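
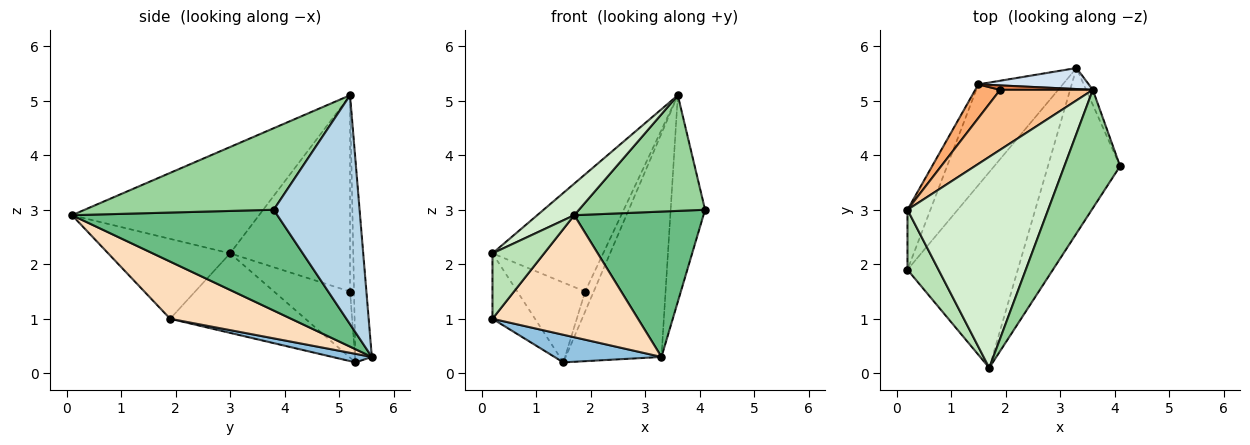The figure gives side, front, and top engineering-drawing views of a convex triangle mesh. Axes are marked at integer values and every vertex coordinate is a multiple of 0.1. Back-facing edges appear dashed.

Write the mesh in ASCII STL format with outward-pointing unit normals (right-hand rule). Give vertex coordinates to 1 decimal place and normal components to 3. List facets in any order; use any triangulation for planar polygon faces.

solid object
 facet normal -0.920 0.289 -0.265
  outer loop
   vertex 0.2 3.0 2.2
   vertex 1.5 5.3 0.2
   vertex 0.2 1.9 1.0
  endloop
 endfacet
 facet normal 0.097 -0.263 -0.960
  outer loop
   vertex 3.3 5.6 0.3
   vertex 0.2 1.9 1.0
   vertex 1.5 5.3 0.2
  endloop
 endfacet
 facet normal 0.928 0.372 -0.027
  outer loop
   vertex 3.3 5.6 0.3
   vertex 3.6 5.2 5.1
   vertex 4.1 3.8 3.0
  endloop
 endfacet
 facet normal -0.169 0.981 0.092
  outer loop
   vertex 3.3 5.6 0.3
   vertex 1.5 5.3 0.2
   vertex 3.6 5.2 5.1
  endloop
 endfacet
 facet normal -0.415 0.888 0.196
  outer loop
   vertex 1.9 5.2 1.5
   vertex 3.6 5.2 5.1
   vertex 1.5 5.3 0.2
  endloop
 endfacet
 facet normal -0.718 0.641 0.270
  outer loop
   vertex 1.9 5.2 1.5
   vertex 1.5 5.3 0.2
   vertex 0.2 3.0 2.2
  endloop
 endfacet
 facet normal -0.694 0.641 0.328
  outer loop
   vertex 1.9 5.2 1.5
   vertex 0.2 3.0 2.2
   vertex 3.6 5.2 5.1
  endloop
 endfacet
 facet normal 0.403 -0.484 -0.777
  outer loop
   vertex 1.7 0.1 2.9
   vertex 0.2 1.9 1.0
   vertex 3.3 5.6 0.3
  endloop
 endfacet
 facet normal 0.724 -0.456 -0.518
  outer loop
   vertex 1.7 0.1 2.9
   vertex 3.3 5.6 0.3
   vertex 4.1 3.8 3.0
  endloop
 endfacet
 facet normal 0.723 -0.483 0.494
  outer loop
   vertex 1.7 0.1 2.9
   vertex 4.1 3.8 3.0
   vertex 3.6 5.2 5.1
  endloop
 endfacet
 facet normal -0.867 -0.367 0.337
  outer loop
   vertex 1.7 0.1 2.9
   vertex 0.2 3.0 2.2
   vertex 0.2 1.9 1.0
  endloop
 endfacet
 facet normal -0.599 -0.119 0.792
  outer loop
   vertex 1.7 0.1 2.9
   vertex 3.6 5.2 5.1
   vertex 0.2 3.0 2.2
  endloop
 endfacet
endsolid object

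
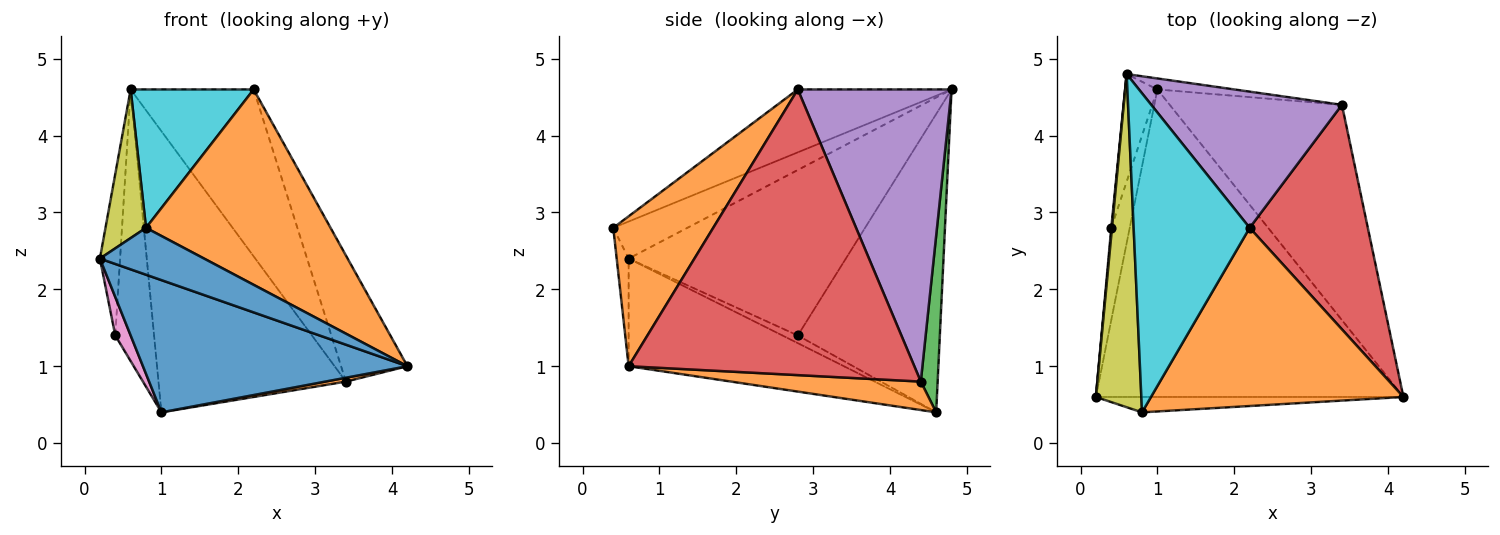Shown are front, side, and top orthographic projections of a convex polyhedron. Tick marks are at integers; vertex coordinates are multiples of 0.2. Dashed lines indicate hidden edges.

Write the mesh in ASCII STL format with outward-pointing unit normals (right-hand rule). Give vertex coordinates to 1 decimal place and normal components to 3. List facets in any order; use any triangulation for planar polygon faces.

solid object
 facet normal -0.306 -0.376 -0.875
  outer loop
   vertex 1.0 4.6 0.4
   vertex 4.2 0.6 1.0
   vertex 0.2 0.6 2.4
  endloop
 endfacet
 facet normal 0.163 -0.018 -0.986
  outer loop
   vertex 3.4 4.4 0.8
   vertex 4.2 0.6 1.0
   vertex 1.0 4.6 0.4
  endloop
 endfacet
 facet normal 0.089 0.995 -0.039
  outer loop
   vertex 3.4 4.4 0.8
   vertex 1.0 4.6 0.4
   vertex 0.6 4.8 4.6
  endloop
 endfacet
 facet normal 0.903 0.210 0.374
  outer loop
   vertex 2.2 2.8 4.6
   vertex 4.2 0.6 1.0
   vertex 3.4 4.4 0.8
  endloop
 endfacet
 facet normal 0.696 0.557 0.454
  outer loop
   vertex 2.2 2.8 4.6
   vertex 3.4 4.4 0.8
   vertex 0.6 4.8 4.6
  endloop
 endfacet
 facet normal -0.996 0.093 0.004
  outer loop
   vertex 0.4 2.8 1.4
   vertex 0.2 0.6 2.4
   vertex 0.6 4.8 4.6
  endloop
 endfacet
 facet normal -0.359 -0.359 -0.862
  outer loop
   vertex 0.4 2.8 1.4
   vertex 1.0 4.6 0.4
   vertex 0.2 0.6 2.4
  endloop
 endfacet
 facet normal -0.959 0.262 -0.104
  outer loop
   vertex 0.4 2.8 1.4
   vertex 0.6 4.8 4.6
   vertex 1.0 4.6 0.4
  endloop
 endfacet
 facet normal -0.597 -0.327 0.732
  outer loop
   vertex 0.8 0.4 2.8
   vertex 0.6 4.8 4.6
   vertex 0.2 0.6 2.4
  endloop
 endfacet
 facet normal -0.445 -0.356 0.821
  outer loop
   vertex 0.8 0.4 2.8
   vertex 2.2 2.8 4.6
   vertex 0.6 4.8 4.6
  endloop
 endfacet
 facet normal -0.108 -0.945 -0.310
  outer loop
   vertex 0.8 0.4 2.8
   vertex 0.2 0.6 2.4
   vertex 4.2 0.6 1.0
  endloop
 endfacet
 facet normal 0.372 -0.686 0.626
  outer loop
   vertex 0.8 0.4 2.8
   vertex 4.2 0.6 1.0
   vertex 2.2 2.8 4.6
  endloop
 endfacet
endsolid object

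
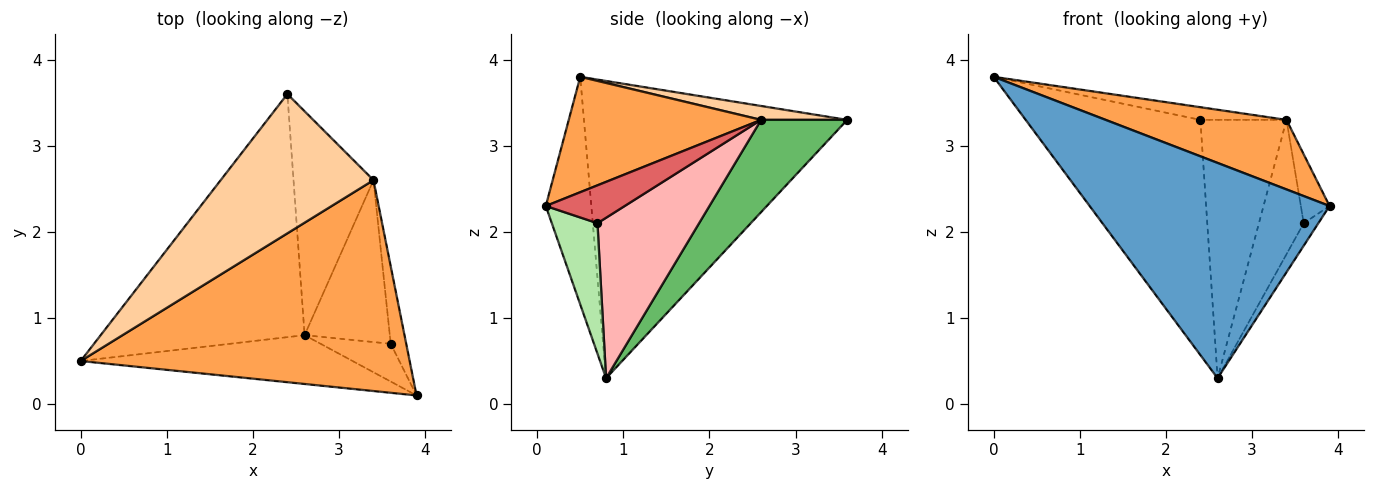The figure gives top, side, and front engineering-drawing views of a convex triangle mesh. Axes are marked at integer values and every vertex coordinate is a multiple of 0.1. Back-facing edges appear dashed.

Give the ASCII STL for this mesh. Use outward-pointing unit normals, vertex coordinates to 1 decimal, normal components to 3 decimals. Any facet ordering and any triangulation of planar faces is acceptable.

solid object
 facet normal -0.182 -0.959 -0.217
  outer loop
   vertex 2.6 0.8 0.3
   vertex 3.9 0.1 2.3
   vertex 0.0 0.5 3.8
  endloop
 endfacet
 facet normal -0.723 0.480 -0.496
  outer loop
   vertex 2.6 0.8 0.3
   vertex 0.0 0.5 3.8
   vertex 2.4 3.6 3.3
  endloop
 endfacet
 facet normal 0.316 -0.297 0.901
  outer loop
   vertex 3.4 2.6 3.3
   vertex 0.0 0.5 3.8
   vertex 3.9 0.1 2.3
  endloop
 endfacet
 facet normal 0.090 0.090 0.992
  outer loop
   vertex 3.4 2.6 3.3
   vertex 2.4 3.6 3.3
   vertex 0.0 0.5 3.8
  endloop
 endfacet
 facet normal 0.603 0.603 -0.523
  outer loop
   vertex 3.4 2.6 3.3
   vertex 2.6 0.8 0.3
   vertex 2.4 3.6 3.3
  endloop
 endfacet
 facet normal 0.848 0.272 -0.456
  outer loop
   vertex 3.6 0.7 2.1
   vertex 3.9 0.1 2.3
   vertex 2.6 0.8 0.3
  endloop
 endfacet
 facet normal 0.877 0.319 -0.359
  outer loop
   vertex 3.6 0.7 2.1
   vertex 3.4 2.6 3.3
   vertex 3.9 0.1 2.3
  endloop
 endfacet
 facet normal 0.823 0.363 -0.437
  outer loop
   vertex 3.6 0.7 2.1
   vertex 2.6 0.8 0.3
   vertex 3.4 2.6 3.3
  endloop
 endfacet
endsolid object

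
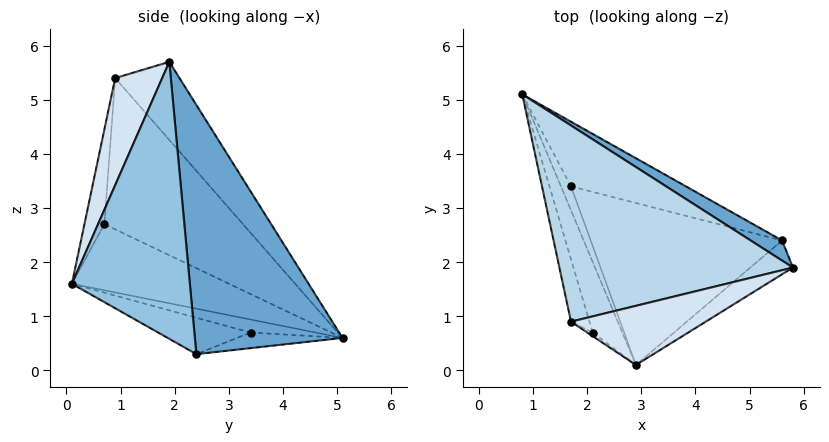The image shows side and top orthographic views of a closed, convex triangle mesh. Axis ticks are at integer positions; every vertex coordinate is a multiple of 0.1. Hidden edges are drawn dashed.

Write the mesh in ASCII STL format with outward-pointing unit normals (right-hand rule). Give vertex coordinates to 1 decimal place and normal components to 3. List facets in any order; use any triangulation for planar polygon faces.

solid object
 facet normal 0.492 0.868 0.062
  outer loop
   vertex 5.6 2.4 0.3
   vertex 0.8 5.1 0.6
   vertex 5.8 1.9 5.7
  endloop
 endfacet
 facet normal 0.619 -0.780 -0.095
  outer loop
   vertex 5.6 2.4 0.3
   vertex 5.8 1.9 5.7
   vertex 2.9 0.1 1.6
  endloop
 endfacet
 facet normal -0.222 0.713 0.665
  outer loop
   vertex 1.7 0.9 5.4
   vertex 5.8 1.9 5.7
   vertex 0.8 5.1 0.6
  endloop
 endfacet
 facet normal 0.210 -0.941 0.265
  outer loop
   vertex 1.7 0.9 5.4
   vertex 2.9 0.1 1.6
   vertex 5.8 1.9 5.7
  endloop
 endfacet
 facet normal -0.720 -0.414 -0.558
  outer loop
   vertex 1.7 3.4 0.7
   vertex 2.9 0.1 1.6
   vertex 0.8 5.1 0.6
  endloop
 endfacet
 facet normal -0.134 -0.129 -0.983
  outer loop
   vertex 1.7 3.4 0.7
   vertex 0.8 5.1 0.6
   vertex 5.6 2.4 0.3
  endloop
 endfacet
 facet normal -0.177 -0.318 -0.931
  outer loop
   vertex 1.7 3.4 0.7
   vertex 5.6 2.4 0.3
   vertex 2.9 0.1 1.6
  endloop
 endfacet
 facet normal -0.827 -0.422 -0.372
  outer loop
   vertex 2.1 0.7 2.7
   vertex 0.8 5.1 0.6
   vertex 2.9 0.1 1.6
  endloop
 endfacet
 facet normal -0.937 -0.331 -0.114
  outer loop
   vertex 2.1 0.7 2.7
   vertex 1.7 0.9 5.4
   vertex 0.8 5.1 0.6
  endloop
 endfacet
 facet normal -0.631 -0.775 -0.036
  outer loop
   vertex 2.1 0.7 2.7
   vertex 2.9 0.1 1.6
   vertex 1.7 0.9 5.4
  endloop
 endfacet
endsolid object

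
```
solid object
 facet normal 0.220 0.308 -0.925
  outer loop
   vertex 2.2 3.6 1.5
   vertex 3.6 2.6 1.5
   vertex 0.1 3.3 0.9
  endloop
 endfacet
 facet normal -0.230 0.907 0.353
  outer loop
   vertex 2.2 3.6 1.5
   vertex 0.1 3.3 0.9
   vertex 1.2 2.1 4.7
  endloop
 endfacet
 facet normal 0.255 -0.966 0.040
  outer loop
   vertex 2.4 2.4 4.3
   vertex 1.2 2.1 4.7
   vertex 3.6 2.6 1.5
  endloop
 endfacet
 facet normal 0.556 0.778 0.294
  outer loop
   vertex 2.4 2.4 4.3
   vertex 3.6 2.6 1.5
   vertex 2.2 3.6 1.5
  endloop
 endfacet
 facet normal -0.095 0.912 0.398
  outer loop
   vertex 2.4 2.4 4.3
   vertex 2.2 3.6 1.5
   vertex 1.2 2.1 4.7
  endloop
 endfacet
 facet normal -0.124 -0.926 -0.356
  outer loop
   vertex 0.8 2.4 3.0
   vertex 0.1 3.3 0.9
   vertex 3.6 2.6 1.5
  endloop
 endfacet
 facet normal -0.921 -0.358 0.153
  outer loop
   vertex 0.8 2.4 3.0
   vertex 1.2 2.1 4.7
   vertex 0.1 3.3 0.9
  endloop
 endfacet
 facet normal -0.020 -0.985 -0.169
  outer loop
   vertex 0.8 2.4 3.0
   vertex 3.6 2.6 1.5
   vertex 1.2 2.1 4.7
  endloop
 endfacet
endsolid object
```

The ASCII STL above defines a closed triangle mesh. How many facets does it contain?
8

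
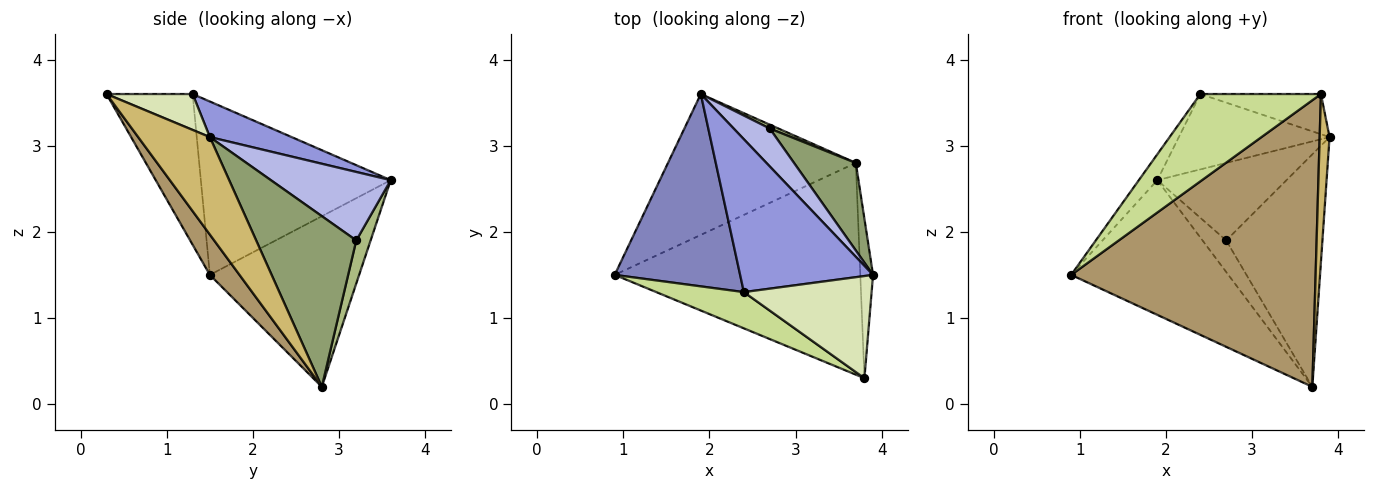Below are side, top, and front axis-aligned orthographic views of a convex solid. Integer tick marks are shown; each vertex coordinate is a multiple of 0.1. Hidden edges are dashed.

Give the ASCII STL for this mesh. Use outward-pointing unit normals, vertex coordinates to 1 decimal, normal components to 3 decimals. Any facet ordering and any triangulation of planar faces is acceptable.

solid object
 facet normal -0.549 0.578 -0.604
  outer loop
   vertex 3.7 2.8 0.2
   vertex 0.9 1.5 1.5
   vertex 1.9 3.6 2.6
  endloop
 endfacet
 facet normal -0.808 0.078 0.584
  outer loop
   vertex 2.4 1.3 3.6
   vertex 1.9 3.6 2.6
   vertex 0.9 1.5 1.5
  endloop
 endfacet
 facet normal 0.233 0.430 0.872
  outer loop
   vertex 2.4 1.3 3.6
   vertex 3.9 1.5 3.1
   vertex 1.9 3.6 2.6
  endloop
 endfacet
 facet normal 0.640 0.690 0.337
  outer loop
   vertex 2.7 3.2 1.9
   vertex 1.9 3.6 2.6
   vertex 3.9 1.5 3.1
  endloop
 endfacet
 facet normal 0.698 0.671 0.253
  outer loop
   vertex 2.7 3.2 1.9
   vertex 3.9 1.5 3.1
   vertex 3.7 2.8 0.2
  endloop
 endfacet
 facet normal 0.516 0.851 0.103
  outer loop
   vertex 2.7 3.2 1.9
   vertex 3.7 2.8 0.2
   vertex 1.9 3.6 2.6
  endloop
 endfacet
 facet normal -0.551 -0.771 0.320
  outer loop
   vertex 3.8 0.3 3.6
   vertex 2.4 1.3 3.6
   vertex 0.9 1.5 1.5
  endloop
 endfacet
 facet normal 0.253 0.354 0.900
  outer loop
   vertex 3.8 0.3 3.6
   vertex 3.9 1.5 3.1
   vertex 2.4 1.3 3.6
  endloop
 endfacet
 facet normal 0.097 -0.800 -0.591
  outer loop
   vertex 3.8 0.3 3.6
   vertex 0.9 1.5 1.5
   vertex 3.7 2.8 0.2
  endloop
 endfacet
 facet normal 0.982 -0.135 -0.128
  outer loop
   vertex 3.8 0.3 3.6
   vertex 3.7 2.8 0.2
   vertex 3.9 1.5 3.1
  endloop
 endfacet
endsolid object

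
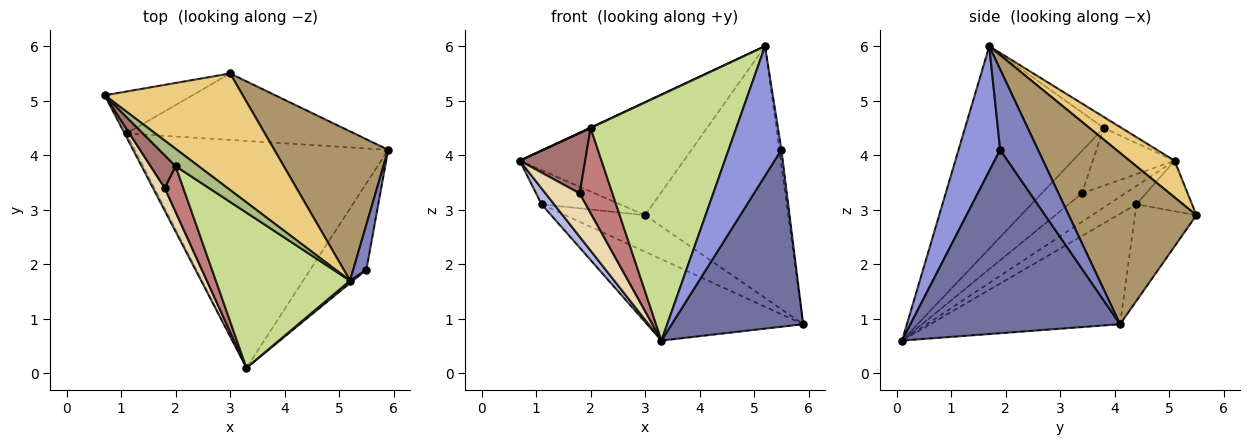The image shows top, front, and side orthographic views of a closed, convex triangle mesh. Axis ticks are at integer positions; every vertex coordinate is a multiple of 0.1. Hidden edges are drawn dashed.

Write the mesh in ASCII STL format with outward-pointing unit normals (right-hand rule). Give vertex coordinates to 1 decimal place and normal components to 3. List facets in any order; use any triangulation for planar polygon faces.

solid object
 facet normal 0.820 -0.514 -0.251
  outer loop
   vertex 5.5 1.9 4.1
   vertex 3.3 0.1 0.6
   vertex 5.9 4.1 0.9
  endloop
 endfacet
 facet normal 0.985 0.056 0.161
  outer loop
   vertex 5.5 1.9 4.1
   vertex 5.9 4.1 0.9
   vertex 5.2 1.7 6.0
  endloop
 endfacet
 facet normal 0.619 -0.785 0.015
  outer loop
   vertex 5.5 1.9 4.1
   vertex 5.2 1.7 6.0
   vertex 3.3 0.1 0.6
  endloop
 endfacet
 facet normal -0.908 -0.408 -0.097
  outer loop
   vertex 1.1 4.4 3.1
   vertex 3.3 0.1 0.6
   vertex 0.7 5.1 3.9
  endloop
 endfacet
 facet normal -0.380 0.312 -0.871
  outer loop
   vertex 1.1 4.4 3.1
   vertex 5.9 4.1 0.9
   vertex 3.3 0.1 0.6
  endloop
 endfacet
 facet normal -0.434 -0.019 0.900
  outer loop
   vertex 2.0 3.8 4.5
   vertex 5.2 1.7 6.0
   vertex 0.7 5.1 3.9
  endloop
 endfacet
 facet normal -0.627 -0.659 0.416
  outer loop
   vertex 2.0 3.8 4.5
   vertex 3.3 0.1 0.6
   vertex 5.2 1.7 6.0
  endloop
 endfacet
 facet normal -0.348 0.452 -0.821
  outer loop
   vertex 3.0 5.5 2.9
   vertex 5.9 4.1 0.9
   vertex 1.1 4.4 3.1
  endloop
 endfacet
 facet normal 0.609 0.683 0.405
  outer loop
   vertex 3.0 5.5 2.9
   vertex 5.2 1.7 6.0
   vertex 5.9 4.1 0.9
  endloop
 endfacet
 facet normal -0.408 0.576 -0.708
  outer loop
   vertex 3.0 5.5 2.9
   vertex 1.1 4.4 3.1
   vertex 0.7 5.1 3.9
  endloop
 endfacet
 facet normal 0.188 0.684 0.705
  outer loop
   vertex 3.0 5.5 2.9
   vertex 0.7 5.1 3.9
   vertex 5.2 1.7 6.0
  endloop
 endfacet
 facet normal -0.745 -0.591 0.308
  outer loop
   vertex 1.8 3.4 3.3
   vertex 0.7 5.1 3.9
   vertex 3.3 0.1 0.6
  endloop
 endfacet
 facet normal -0.740 -0.592 0.321
  outer loop
   vertex 1.8 3.4 3.3
   vertex 2.0 3.8 4.5
   vertex 0.7 5.1 3.9
  endloop
 endfacet
 facet normal -0.735 -0.597 0.322
  outer loop
   vertex 1.8 3.4 3.3
   vertex 3.3 0.1 0.6
   vertex 2.0 3.8 4.5
  endloop
 endfacet
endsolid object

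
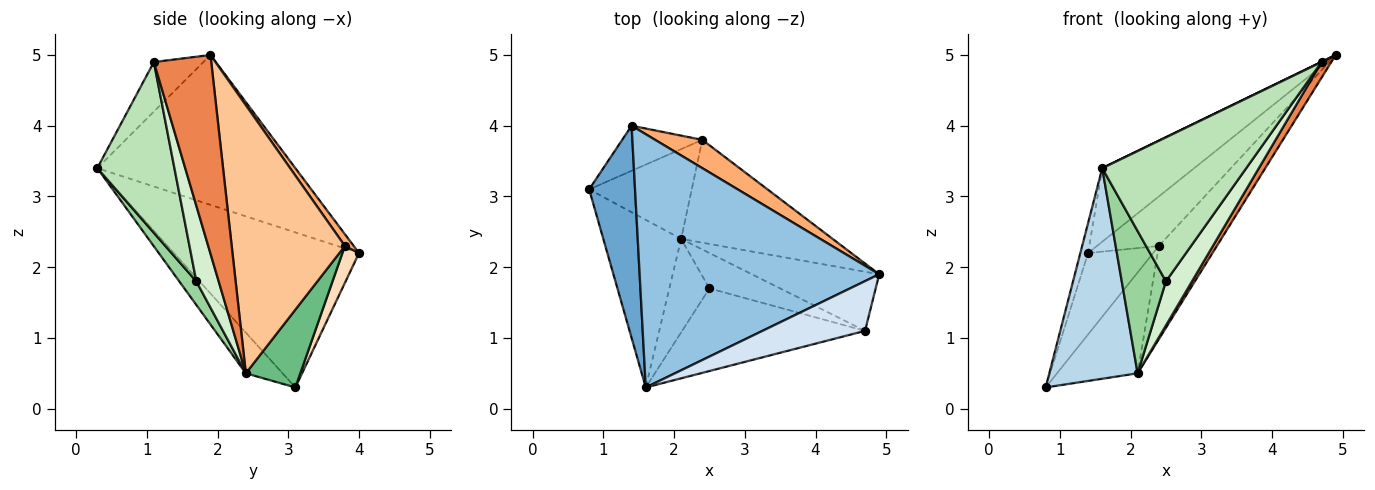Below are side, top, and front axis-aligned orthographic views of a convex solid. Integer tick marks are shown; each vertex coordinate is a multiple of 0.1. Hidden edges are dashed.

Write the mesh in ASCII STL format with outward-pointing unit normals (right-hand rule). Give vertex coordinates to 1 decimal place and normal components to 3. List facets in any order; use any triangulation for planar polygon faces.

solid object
 facet normal -0.958 0.040 0.284
  outer loop
   vertex 1.4 4.0 2.2
   vertex 0.8 3.1 0.3
   vertex 1.6 0.3 3.4
  endloop
 endfacet
 facet normal -0.515 0.239 0.823
  outer loop
   vertex 1.4 4.0 2.2
   vertex 1.6 0.3 3.4
   vertex 4.9 1.9 5.0
  endloop
 endfacet
 facet normal -0.310 -0.744 -0.592
  outer loop
   vertex 2.1 2.4 0.5
   vertex 1.6 0.3 3.4
   vertex 0.8 3.1 0.3
  endloop
 endfacet
 facet normal -0.435 -0.004 0.901
  outer loop
   vertex 4.7 1.1 4.9
   vertex 4.9 1.9 5.0
   vertex 1.6 0.3 3.4
  endloop
 endfacet
 facet normal 0.833 -0.142 -0.534
  outer loop
   vertex 4.7 1.1 4.9
   vertex 2.1 2.4 0.5
   vertex 4.9 1.9 5.0
  endloop
 endfacet
 facet normal 0.123 0.862 0.492
  outer loop
   vertex 2.4 3.8 2.3
   vertex 1.4 4.0 2.2
   vertex 4.9 1.9 5.0
  endloop
 endfacet
 facet normal 0.795 0.407 -0.449
  outer loop
   vertex 2.4 3.8 2.3
   vertex 4.9 1.9 5.0
   vertex 2.1 2.4 0.5
  endloop
 endfacet
 facet normal 0.218 0.854 -0.473
  outer loop
   vertex 2.4 3.8 2.3
   vertex 0.8 3.1 0.3
   vertex 1.4 4.0 2.2
  endloop
 endfacet
 facet normal 0.450 0.667 -0.594
  outer loop
   vertex 2.4 3.8 2.3
   vertex 2.1 2.4 0.5
   vertex 0.8 3.1 0.3
  endloop
 endfacet
 facet normal 0.307 -0.795 -0.523
  outer loop
   vertex 2.5 1.7 1.8
   vertex 1.6 0.3 3.4
   vertex 2.1 2.4 0.5
  endloop
 endfacet
 facet normal 0.421 -0.787 -0.451
  outer loop
   vertex 2.5 1.7 1.8
   vertex 4.7 1.1 4.9
   vertex 1.6 0.3 3.4
  endloop
 endfacet
 facet normal 0.556 -0.648 -0.520
  outer loop
   vertex 2.5 1.7 1.8
   vertex 2.1 2.4 0.5
   vertex 4.7 1.1 4.9
  endloop
 endfacet
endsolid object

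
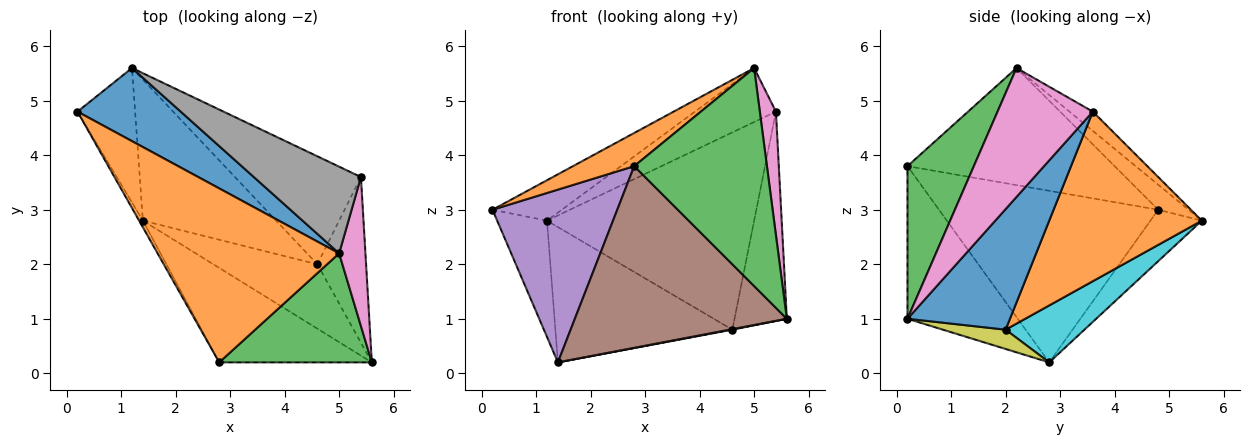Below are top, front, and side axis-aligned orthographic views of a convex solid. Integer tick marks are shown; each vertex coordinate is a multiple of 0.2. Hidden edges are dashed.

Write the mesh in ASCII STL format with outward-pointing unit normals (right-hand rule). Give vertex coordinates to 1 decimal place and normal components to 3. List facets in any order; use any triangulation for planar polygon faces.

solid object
 facet normal -0.207 0.473 0.856
  outer loop
   vertex 5.0 2.2 5.6
   vertex 1.2 5.6 2.8
   vertex 0.2 4.8 3.0
  endloop
 endfacet
 facet normal -0.535 -0.158 0.830
  outer loop
   vertex 2.8 0.2 3.8
   vertex 5.0 2.2 5.6
   vertex 0.2 4.8 3.0
  endloop
 endfacet
 facet normal 0.408 -0.816 0.408
  outer loop
   vertex 2.8 0.2 3.8
   vertex 5.6 0.2 1.0
   vertex 5.0 2.2 5.6
  endloop
 endfacet
 facet normal -0.559 0.542 -0.627
  outer loop
   vertex 1.4 2.8 0.2
   vertex 0.2 4.8 3.0
   vertex 1.2 5.6 2.8
  endloop
 endfacet
 facet normal -0.869 -0.494 -0.019
  outer loop
   vertex 1.4 2.8 0.2
   vertex 2.8 0.2 3.8
   vertex 0.2 4.8 3.0
  endloop
 endfacet
 facet normal -0.419 -0.806 -0.419
  outer loop
   vertex 1.4 2.8 0.2
   vertex 5.6 0.2 1.0
   vertex 2.8 0.2 3.8
  endloop
 endfacet
 facet normal 0.967 -0.164 0.197
  outer loop
   vertex 5.4 3.6 4.8
   vertex 5.0 2.2 5.6
   vertex 5.6 0.2 1.0
  endloop
 endfacet
 facet normal -0.151 0.523 0.839
  outer loop
   vertex 5.4 3.6 4.8
   vertex 1.2 5.6 2.8
   vertex 5.0 2.2 5.6
  endloop
 endfacet
 facet normal 0.182 -0.008 -0.983
  outer loop
   vertex 4.6 2.0 0.8
   vertex 5.6 0.2 1.0
   vertex 1.4 2.8 0.2
  endloop
 endfacet
 facet normal 0.295 0.661 -0.690
  outer loop
   vertex 4.6 2.0 0.8
   vertex 1.4 2.8 0.2
   vertex 1.2 5.6 2.8
  endloop
 endfacet
 facet normal 0.838 0.428 -0.339
  outer loop
   vertex 4.6 2.0 0.8
   vertex 5.4 3.6 4.8
   vertex 5.6 0.2 1.0
  endloop
 endfacet
 facet normal 0.543 0.737 -0.403
  outer loop
   vertex 4.6 2.0 0.8
   vertex 1.2 5.6 2.8
   vertex 5.4 3.6 4.8
  endloop
 endfacet
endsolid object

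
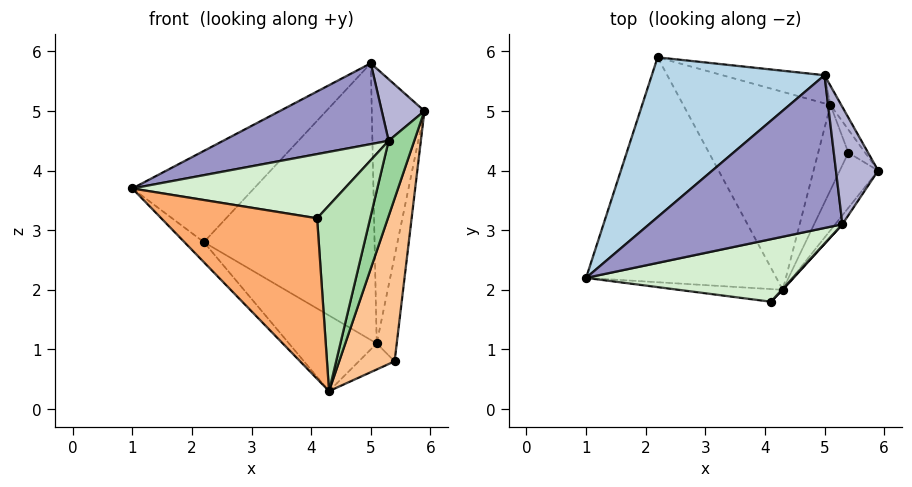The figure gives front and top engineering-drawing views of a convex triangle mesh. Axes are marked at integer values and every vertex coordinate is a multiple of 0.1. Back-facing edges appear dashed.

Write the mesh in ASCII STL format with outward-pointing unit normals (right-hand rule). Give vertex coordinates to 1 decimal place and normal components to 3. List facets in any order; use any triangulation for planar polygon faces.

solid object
 facet normal -0.714 0.062 -0.697
  outer loop
   vertex 4.3 2.0 0.3
   vertex 1.0 2.2 3.7
   vertex 2.2 5.9 2.8
  endloop
 endfacet
 facet normal -0.410 0.326 -0.852
  outer loop
   vertex 5.1 5.1 1.1
   vertex 4.3 2.0 0.3
   vertex 2.2 5.9 2.8
  endloop
 endfacet
 facet normal -0.660 0.373 0.653
  outer loop
   vertex 5.0 5.6 5.8
   vertex 2.2 5.9 2.8
   vertex 1.0 2.2 3.7
  endloop
 endfacet
 facet normal 0.863 0.503 -0.035
  outer loop
   vertex 5.0 5.6 5.8
   vertex 5.9 4.0 5.0
   vertex 5.1 5.1 1.1
  endloop
 endfacet
 facet normal 0.210 0.973 -0.099
  outer loop
   vertex 5.0 5.6 5.8
   vertex 5.1 5.1 1.1
   vertex 2.2 5.9 2.8
  endloop
 endfacet
 facet normal -0.140 -0.987 -0.078
  outer loop
   vertex 4.1 1.8 3.2
   vertex 1.0 2.2 3.7
   vertex 4.3 2.0 0.3
  endloop
 endfacet
 facet normal 0.905 -0.403 -0.137
  outer loop
   vertex 5.4 4.3 0.8
   vertex 5.9 4.0 5.0
   vertex 4.3 2.0 0.3
  endloop
 endfacet
 facet normal 0.922 0.377 -0.083
  outer loop
   vertex 5.4 4.3 0.8
   vertex 5.1 5.1 1.1
   vertex 5.9 4.0 5.0
  endloop
 endfacet
 facet normal -0.174 0.288 -0.942
  outer loop
   vertex 5.4 4.3 0.8
   vertex 4.3 2.0 0.3
   vertex 5.1 5.1 1.1
  endloop
 endfacet
 facet normal 0.846 -0.529 -0.063
  outer loop
   vertex 5.3 3.1 4.5
   vertex 4.3 2.0 0.3
   vertex 5.9 4.0 5.0
  endloop
 endfacet
 facet normal 0.733 -0.680 0.004
  outer loop
   vertex 5.3 3.1 4.5
   vertex 4.1 1.8 3.2
   vertex 4.3 2.0 0.3
  endloop
 endfacet
 facet normal 0.020 -0.716 0.698
  outer loop
   vertex 5.3 3.1 4.5
   vertex 1.0 2.2 3.7
   vertex 4.1 1.8 3.2
  endloop
 endfacet
 facet normal -0.066 -0.467 0.882
  outer loop
   vertex 5.3 3.1 4.5
   vertex 5.0 5.6 5.8
   vertex 1.0 2.2 3.7
  endloop
 endfacet
 facet normal -0.040 -0.465 0.885
  outer loop
   vertex 5.3 3.1 4.5
   vertex 5.9 4.0 5.0
   vertex 5.0 5.6 5.8
  endloop
 endfacet
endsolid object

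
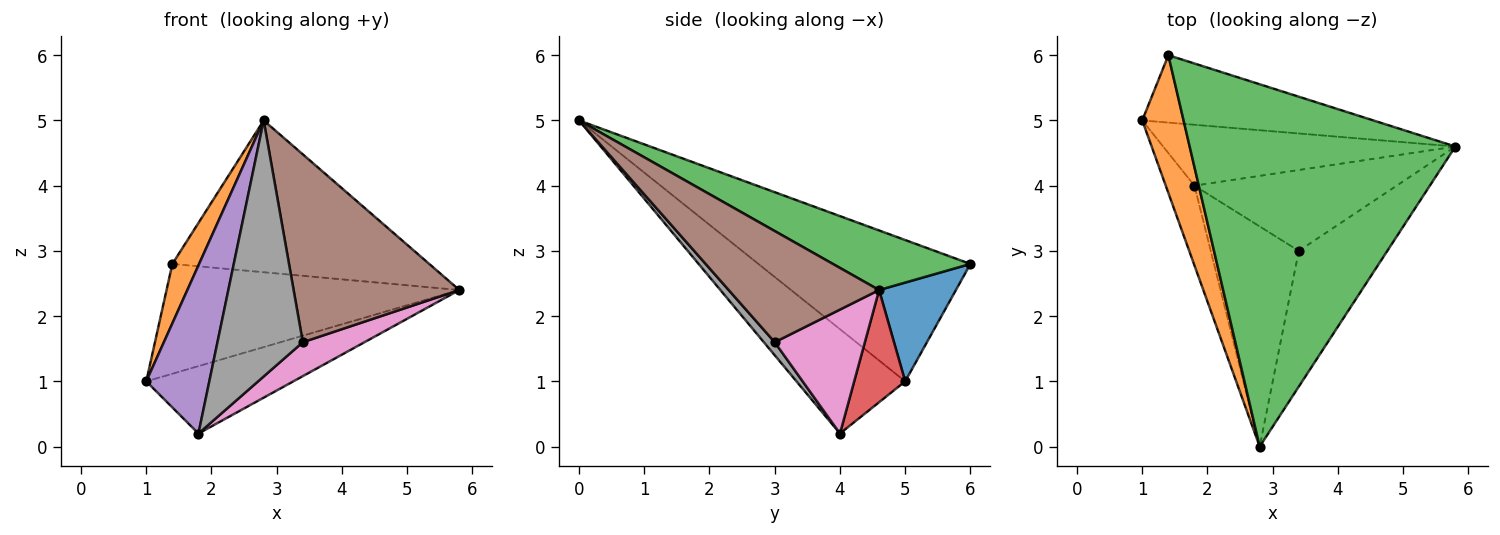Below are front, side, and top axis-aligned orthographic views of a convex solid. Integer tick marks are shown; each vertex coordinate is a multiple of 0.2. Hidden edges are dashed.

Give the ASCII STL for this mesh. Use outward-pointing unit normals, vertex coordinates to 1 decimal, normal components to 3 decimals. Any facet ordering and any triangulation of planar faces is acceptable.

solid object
 facet normal 0.218 0.832 -0.511
  outer loop
   vertex 1.4 6.0 2.8
   vertex 5.8 4.6 2.4
   vertex 1.0 5.0 1.0
  endloop
 endfacet
 facet normal -0.953 -0.120 0.279
  outer loop
   vertex 1.4 6.0 2.8
   vertex 1.0 5.0 1.0
   vertex 2.8 0.0 5.0
  endloop
 endfacet
 facet normal 0.203 0.378 0.903
  outer loop
   vertex 1.4 6.0 2.8
   vertex 2.8 0.0 5.0
   vertex 5.8 4.6 2.4
  endloop
 endfacet
 facet normal 0.249 0.719 -0.649
  outer loop
   vertex 1.8 4.0 0.2
   vertex 1.0 5.0 1.0
   vertex 5.8 4.6 2.4
  endloop
 endfacet
 facet normal -0.842 -0.488 -0.231
  outer loop
   vertex 1.8 4.0 0.2
   vertex 2.8 0.0 5.0
   vertex 1.0 5.0 1.0
  endloop
 endfacet
 facet normal 0.593 -0.653 -0.472
  outer loop
   vertex 3.4 3.0 1.6
   vertex 5.8 4.6 2.4
   vertex 2.8 0.0 5.0
  endloop
 endfacet
 facet normal 0.492 -0.337 -0.803
  outer loop
   vertex 3.4 3.0 1.6
   vertex 1.8 4.0 0.2
   vertex 5.8 4.6 2.4
  endloop
 endfacet
 facet normal 0.096 -0.755 -0.649
  outer loop
   vertex 3.4 3.0 1.6
   vertex 2.8 0.0 5.0
   vertex 1.8 4.0 0.2
  endloop
 endfacet
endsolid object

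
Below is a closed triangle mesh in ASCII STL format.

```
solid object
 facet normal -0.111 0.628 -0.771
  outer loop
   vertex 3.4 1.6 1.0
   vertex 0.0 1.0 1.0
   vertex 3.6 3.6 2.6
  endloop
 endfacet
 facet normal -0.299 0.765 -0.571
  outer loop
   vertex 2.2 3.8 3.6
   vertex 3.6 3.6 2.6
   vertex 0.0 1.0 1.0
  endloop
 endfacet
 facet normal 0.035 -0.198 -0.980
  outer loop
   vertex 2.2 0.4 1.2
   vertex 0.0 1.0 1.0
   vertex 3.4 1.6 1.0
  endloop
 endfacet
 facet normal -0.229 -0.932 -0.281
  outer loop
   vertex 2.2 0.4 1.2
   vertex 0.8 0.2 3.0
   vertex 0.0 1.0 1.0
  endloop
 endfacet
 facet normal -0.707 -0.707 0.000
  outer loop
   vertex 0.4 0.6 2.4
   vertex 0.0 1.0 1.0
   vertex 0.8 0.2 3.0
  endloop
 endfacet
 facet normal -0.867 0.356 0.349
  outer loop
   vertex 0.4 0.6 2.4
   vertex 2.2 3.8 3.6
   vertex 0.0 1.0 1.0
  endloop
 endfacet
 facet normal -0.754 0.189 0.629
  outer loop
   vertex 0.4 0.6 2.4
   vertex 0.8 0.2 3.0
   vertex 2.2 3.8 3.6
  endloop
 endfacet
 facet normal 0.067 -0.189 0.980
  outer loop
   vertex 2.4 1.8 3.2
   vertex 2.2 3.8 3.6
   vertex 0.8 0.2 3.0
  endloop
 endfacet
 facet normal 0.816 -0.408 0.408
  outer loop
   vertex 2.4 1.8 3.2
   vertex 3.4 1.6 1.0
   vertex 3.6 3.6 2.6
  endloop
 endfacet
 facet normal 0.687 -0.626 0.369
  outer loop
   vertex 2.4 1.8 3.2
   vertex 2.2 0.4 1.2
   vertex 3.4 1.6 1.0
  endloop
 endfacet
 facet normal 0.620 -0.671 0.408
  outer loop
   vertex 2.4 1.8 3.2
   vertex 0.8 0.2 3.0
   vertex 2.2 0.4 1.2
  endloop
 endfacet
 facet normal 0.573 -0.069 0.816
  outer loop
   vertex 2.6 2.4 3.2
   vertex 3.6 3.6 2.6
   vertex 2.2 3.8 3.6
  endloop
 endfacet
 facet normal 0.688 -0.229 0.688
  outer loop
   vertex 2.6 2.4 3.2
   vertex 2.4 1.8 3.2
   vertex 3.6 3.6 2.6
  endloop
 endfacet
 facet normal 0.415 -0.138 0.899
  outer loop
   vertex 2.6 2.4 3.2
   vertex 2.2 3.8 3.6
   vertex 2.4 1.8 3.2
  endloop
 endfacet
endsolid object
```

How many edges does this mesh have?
21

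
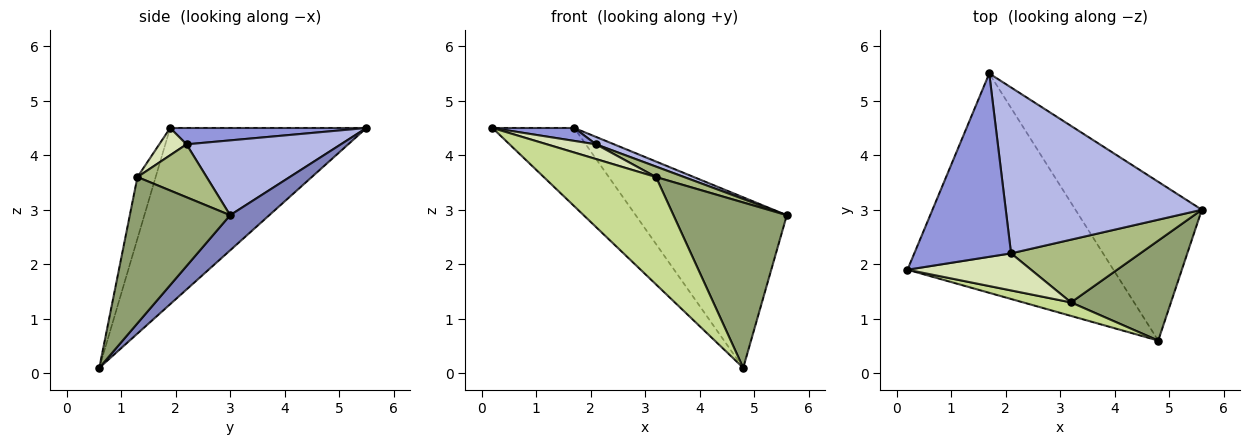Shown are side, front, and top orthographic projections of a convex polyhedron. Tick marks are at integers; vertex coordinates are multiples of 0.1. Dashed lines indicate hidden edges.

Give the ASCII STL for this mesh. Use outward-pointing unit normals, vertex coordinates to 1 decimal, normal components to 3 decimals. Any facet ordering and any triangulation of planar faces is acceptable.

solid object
 facet normal -0.628 0.261 -0.733
  outer loop
   vertex 4.8 0.6 0.1
   vertex 0.2 1.9 4.5
   vertex 1.7 5.5 4.5
  endloop
 endfacet
 facet normal 0.186 0.719 -0.670
  outer loop
   vertex 4.8 0.6 0.1
   vertex 1.7 5.5 4.5
   vertex 5.6 3.0 2.9
  endloop
 endfacet
 facet normal 0.166 -0.069 0.984
  outer loop
   vertex 2.1 2.2 4.2
   vertex 1.7 5.5 4.5
   vertex 0.2 1.9 4.5
  endloop
 endfacet
 facet normal 0.356 -0.042 0.933
  outer loop
   vertex 2.1 2.2 4.2
   vertex 5.6 3.0 2.9
   vertex 1.7 5.5 4.5
  endloop
 endfacet
 facet normal 0.604 -0.682 0.412
  outer loop
   vertex 3.2 1.3 3.6
   vertex 4.8 0.6 0.1
   vertex 5.6 3.0 2.9
  endloop
 endfacet
 facet normal 0.374 -0.152 0.915
  outer loop
   vertex 3.2 1.3 3.6
   vertex 5.6 3.0 2.9
   vertex 2.1 2.2 4.2
  endloop
 endfacet
 facet normal -0.159 -0.980 0.123
  outer loop
   vertex 3.2 1.3 3.6
   vertex 0.2 1.9 4.5
   vertex 4.8 0.6 0.1
  endloop
 endfacet
 facet normal 0.201 -0.362 0.910
  outer loop
   vertex 3.2 1.3 3.6
   vertex 2.1 2.2 4.2
   vertex 0.2 1.9 4.5
  endloop
 endfacet
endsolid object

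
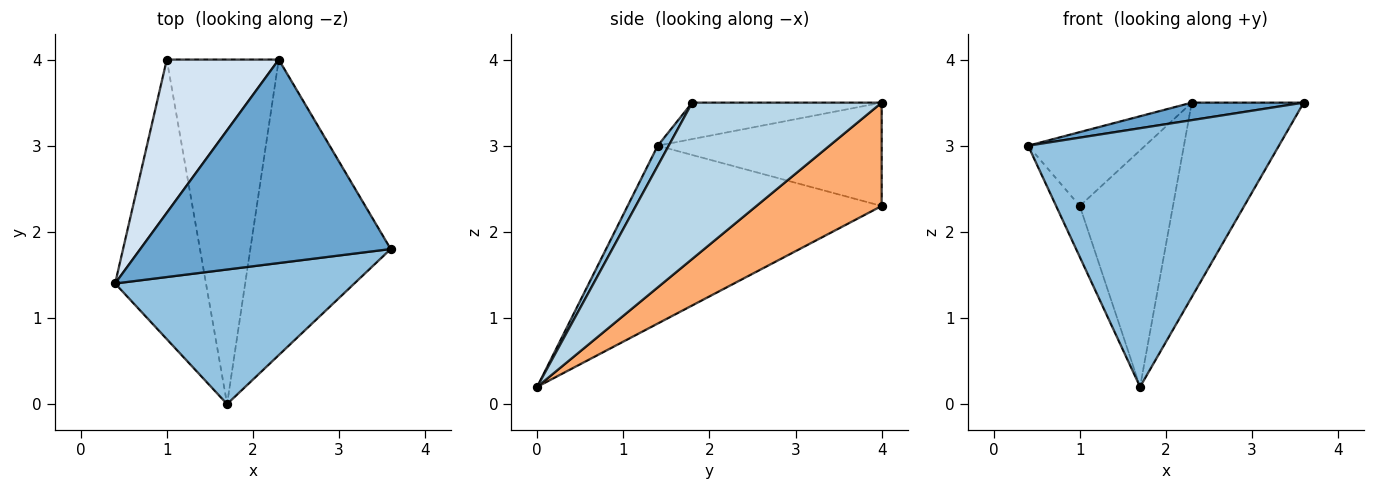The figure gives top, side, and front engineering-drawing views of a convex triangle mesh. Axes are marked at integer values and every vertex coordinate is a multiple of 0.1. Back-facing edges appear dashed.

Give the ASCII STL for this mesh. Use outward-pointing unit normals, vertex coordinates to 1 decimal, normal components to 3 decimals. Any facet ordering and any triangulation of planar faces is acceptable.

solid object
 facet normal -0.143 -0.085 0.986
  outer loop
   vertex 2.3 4.0 3.5
   vertex 0.4 1.4 3.0
   vertex 3.6 1.8 3.5
  endloop
 endfacet
 facet normal 0.039 -0.886 0.461
  outer loop
   vertex 1.7 0.0 0.2
   vertex 3.6 1.8 3.5
   vertex 0.4 1.4 3.0
  endloop
 endfacet
 facet normal 0.681 0.402 -0.612
  outer loop
   vertex 1.7 0.0 0.2
   vertex 2.3 4.0 3.5
   vertex 3.6 1.8 3.5
  endloop
 endfacet
 facet normal -0.639 0.334 0.693
  outer loop
   vertex 1.0 4.0 2.3
   vertex 0.4 1.4 3.0
   vertex 2.3 4.0 3.5
  endloop
 endfacet
 facet normal -0.887 0.083 -0.453
  outer loop
   vertex 1.0 4.0 2.3
   vertex 1.7 0.0 0.2
   vertex 0.4 1.4 3.0
  endloop
 endfacet
 facet normal 0.606 0.450 -0.656
  outer loop
   vertex 1.0 4.0 2.3
   vertex 2.3 4.0 3.5
   vertex 1.7 0.0 0.2
  endloop
 endfacet
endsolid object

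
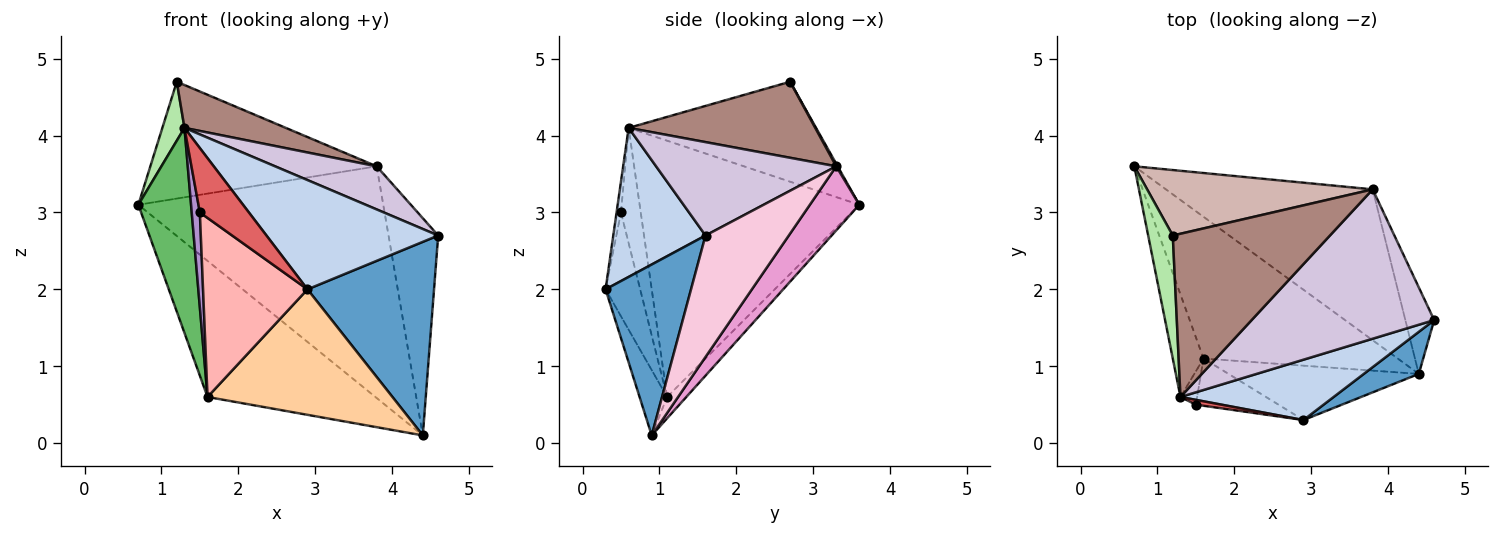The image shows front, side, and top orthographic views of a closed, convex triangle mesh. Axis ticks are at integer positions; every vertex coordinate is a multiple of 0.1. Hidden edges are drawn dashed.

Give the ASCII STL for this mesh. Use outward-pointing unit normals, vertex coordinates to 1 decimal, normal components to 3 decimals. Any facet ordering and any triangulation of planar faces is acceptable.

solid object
 facet normal 0.551 -0.816 0.177
  outer loop
   vertex 4.4 0.9 0.1
   vertex 4.6 1.6 2.7
   vertex 2.9 0.3 2.0
  endloop
 endfacet
 facet normal 0.426 -0.792 0.437
  outer loop
   vertex 1.3 0.6 4.1
   vertex 2.9 0.3 2.0
   vertex 4.6 1.6 2.7
  endloop
 endfacet
 facet normal -0.079 0.691 -0.719
  outer loop
   vertex 1.6 1.1 0.6
   vertex 0.7 3.6 3.1
   vertex 4.4 0.9 0.1
  endloop
 endfacet
 facet normal -0.135 -0.909 -0.394
  outer loop
   vertex 1.6 1.1 0.6
   vertex 4.4 0.9 0.1
   vertex 2.9 0.3 2.0
  endloop
 endfacet
 facet normal -0.966 -0.232 -0.116
  outer loop
   vertex 1.6 1.1 0.6
   vertex 1.3 0.6 4.1
   vertex 0.7 3.6 3.1
  endloop
 endfacet
 facet normal -0.965 -0.114 0.237
  outer loop
   vertex 1.2 2.7 4.7
   vertex 0.7 3.6 3.1
   vertex 1.3 0.6 4.1
  endloop
 endfacet
 facet normal -0.089 -0.993 0.074
  outer loop
   vertex 1.5 0.5 3.0
   vertex 2.9 0.3 2.0
   vertex 1.3 0.6 4.1
  endloop
 endfacet
 facet normal -0.305 -0.921 -0.243
  outer loop
   vertex 1.5 0.5 3.0
   vertex 1.6 1.1 0.6
   vertex 2.9 0.3 2.0
  endloop
 endfacet
 facet normal -0.917 -0.377 -0.132
  outer loop
   vertex 1.5 0.5 3.0
   vertex 1.3 0.6 4.1
   vertex 1.6 1.1 0.6
  endloop
 endfacet
 facet normal 0.441 -0.249 0.862
  outer loop
   vertex 3.8 3.3 3.6
   vertex 1.3 0.6 4.1
   vertex 4.6 1.6 2.7
  endloop
 endfacet
 facet normal 0.424 -0.230 0.876
  outer loop
   vertex 3.8 3.3 3.6
   vertex 1.2 2.7 4.7
   vertex 1.3 0.6 4.1
  endloop
 endfacet
 facet normal 0.006 0.872 0.489
  outer loop
   vertex 3.8 3.3 3.6
   vertex 0.7 3.6 3.1
   vertex 1.2 2.7 4.7
  endloop
 endfacet
 facet normal 0.167 0.826 -0.538
  outer loop
   vertex 3.8 3.3 3.6
   vertex 4.4 0.9 0.1
   vertex 0.7 3.6 3.1
  endloop
 endfacet
 facet normal 0.842 0.502 -0.200
  outer loop
   vertex 3.8 3.3 3.6
   vertex 4.6 1.6 2.7
   vertex 4.4 0.9 0.1
  endloop
 endfacet
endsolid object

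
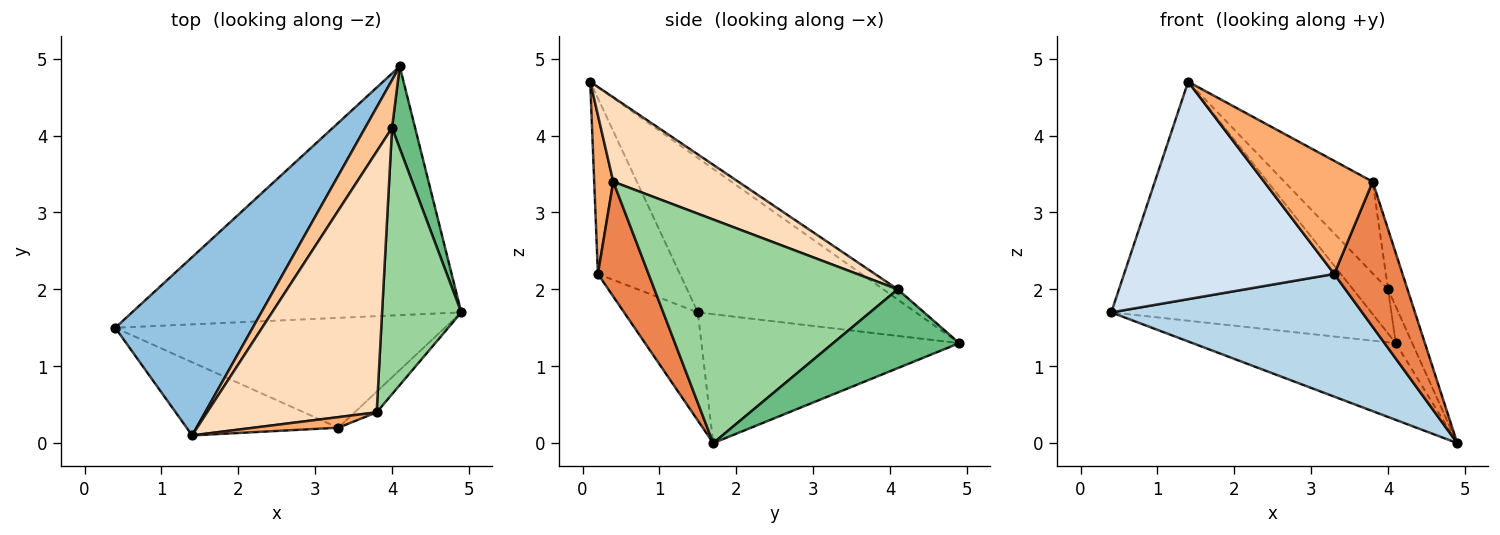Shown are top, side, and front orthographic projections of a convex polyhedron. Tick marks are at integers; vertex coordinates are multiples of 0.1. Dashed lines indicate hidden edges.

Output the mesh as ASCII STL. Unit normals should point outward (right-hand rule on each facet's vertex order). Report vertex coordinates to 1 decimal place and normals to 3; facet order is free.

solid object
 facet normal -0.350 0.276 -0.895
  outer loop
   vertex 4.1 4.9 1.3
   vertex 4.9 1.7 0.0
   vertex 0.4 1.5 1.7
  endloop
 endfacet
 facet normal -0.558 0.665 0.496
  outer loop
   vertex 1.4 0.1 4.7
   vertex 4.1 4.9 1.3
   vertex 0.4 1.5 1.7
  endloop
 endfacet
 facet normal -0.214 -0.728 -0.652
  outer loop
   vertex 3.3 0.2 2.2
   vertex 0.4 1.5 1.7
   vertex 4.9 1.7 0.0
  endloop
 endfacet
 facet normal -0.347 -0.889 -0.299
  outer loop
   vertex 3.3 0.2 2.2
   vertex 1.4 0.1 4.7
   vertex 0.4 1.5 1.7
  endloop
 endfacet
 facet normal 0.592 -0.798 -0.114
  outer loop
   vertex 3.3 0.2 2.2
   vertex 4.9 1.7 0.0
   vertex 3.8 0.4 3.4
  endloop
 endfacet
 facet normal 0.172 -0.981 0.092
  outer loop
   vertex 3.3 0.2 2.2
   vertex 3.8 0.4 3.4
   vertex 1.4 0.1 4.7
  endloop
 endfacet
 facet normal -0.270 0.653 0.708
  outer loop
   vertex 4.0 4.1 2.0
   vertex 4.1 4.9 1.3
   vertex 1.4 0.1 4.7
  endloop
 endfacet
 facet normal 0.425 0.300 0.854
  outer loop
   vertex 4.0 4.1 2.0
   vertex 1.4 0.1 4.7
   vertex 3.8 0.4 3.4
  endloop
 endfacet
 facet normal 0.952 0.125 0.279
  outer loop
   vertex 4.0 4.1 2.0
   vertex 4.9 1.7 0.0
   vertex 4.1 4.9 1.3
  endloop
 endfacet
 facet normal 0.940 0.075 0.333
  outer loop
   vertex 4.0 4.1 2.0
   vertex 3.8 0.4 3.4
   vertex 4.9 1.7 0.0
  endloop
 endfacet
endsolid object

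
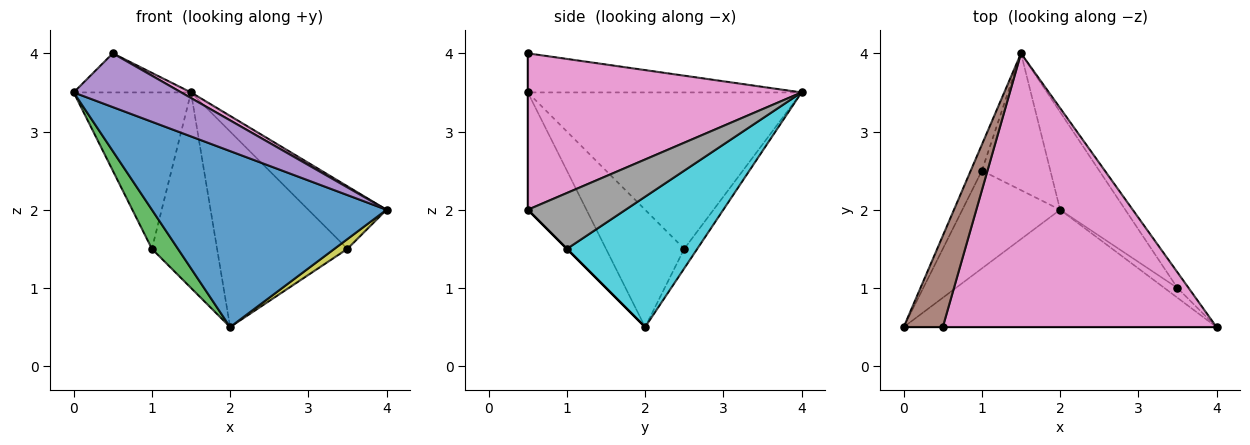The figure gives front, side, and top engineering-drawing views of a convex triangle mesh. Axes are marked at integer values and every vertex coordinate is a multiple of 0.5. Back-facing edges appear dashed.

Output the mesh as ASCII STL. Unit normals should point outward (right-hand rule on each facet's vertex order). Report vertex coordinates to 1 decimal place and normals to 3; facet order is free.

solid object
 facet normal -0.204 -0.815 -0.543
  outer loop
   vertex 2.0 2.0 0.5
   vertex 4.0 0.5 2.0
   vertex 0.0 0.5 3.5
  endloop
 endfacet
 facet normal -0.917 0.393 -0.066
  outer loop
   vertex 1.0 2.5 1.5
   vertex 0.0 0.5 3.5
   vertex 1.5 4.0 3.5
  endloop
 endfacet
 facet normal -0.744 -0.248 -0.620
  outer loop
   vertex 1.0 2.5 1.5
   vertex 2.0 2.0 0.5
   vertex 0.0 0.5 3.5
  endloop
 endfacet
 facet normal -0.162 0.808 -0.566
  outer loop
   vertex 1.0 2.5 1.5
   vertex 1.5 4.0 3.5
   vertex 2.0 2.0 0.5
  endloop
 endfacet
 facet normal 0.000 -1.000 0.000
  outer loop
   vertex 0.5 0.5 4.0
   vertex 0.0 0.5 3.5
   vertex 4.0 0.5 2.0
  endloop
 endfacet
 facet normal -0.677 0.290 0.677
  outer loop
   vertex 0.5 0.5 4.0
   vertex 1.5 4.0 3.5
   vertex 0.0 0.5 3.5
  endloop
 endfacet
 facet normal 0.496 -0.018 0.868
  outer loop
   vertex 0.5 0.5 4.0
   vertex 4.0 0.5 2.0
   vertex 1.5 4.0 3.5
  endloop
 endfacet
 facet normal 0.772 0.617 -0.154
  outer loop
   vertex 3.5 1.0 1.5
   vertex 1.5 4.0 3.5
   vertex 4.0 0.5 2.0
  endloop
 endfacet
 facet normal 0.000 -0.707 -0.707
  outer loop
   vertex 3.5 1.0 1.5
   vertex 4.0 0.5 2.0
   vertex 2.0 2.0 0.5
  endloop
 endfacet
 facet normal 0.667 0.667 -0.333
  outer loop
   vertex 3.5 1.0 1.5
   vertex 2.0 2.0 0.5
   vertex 1.5 4.0 3.5
  endloop
 endfacet
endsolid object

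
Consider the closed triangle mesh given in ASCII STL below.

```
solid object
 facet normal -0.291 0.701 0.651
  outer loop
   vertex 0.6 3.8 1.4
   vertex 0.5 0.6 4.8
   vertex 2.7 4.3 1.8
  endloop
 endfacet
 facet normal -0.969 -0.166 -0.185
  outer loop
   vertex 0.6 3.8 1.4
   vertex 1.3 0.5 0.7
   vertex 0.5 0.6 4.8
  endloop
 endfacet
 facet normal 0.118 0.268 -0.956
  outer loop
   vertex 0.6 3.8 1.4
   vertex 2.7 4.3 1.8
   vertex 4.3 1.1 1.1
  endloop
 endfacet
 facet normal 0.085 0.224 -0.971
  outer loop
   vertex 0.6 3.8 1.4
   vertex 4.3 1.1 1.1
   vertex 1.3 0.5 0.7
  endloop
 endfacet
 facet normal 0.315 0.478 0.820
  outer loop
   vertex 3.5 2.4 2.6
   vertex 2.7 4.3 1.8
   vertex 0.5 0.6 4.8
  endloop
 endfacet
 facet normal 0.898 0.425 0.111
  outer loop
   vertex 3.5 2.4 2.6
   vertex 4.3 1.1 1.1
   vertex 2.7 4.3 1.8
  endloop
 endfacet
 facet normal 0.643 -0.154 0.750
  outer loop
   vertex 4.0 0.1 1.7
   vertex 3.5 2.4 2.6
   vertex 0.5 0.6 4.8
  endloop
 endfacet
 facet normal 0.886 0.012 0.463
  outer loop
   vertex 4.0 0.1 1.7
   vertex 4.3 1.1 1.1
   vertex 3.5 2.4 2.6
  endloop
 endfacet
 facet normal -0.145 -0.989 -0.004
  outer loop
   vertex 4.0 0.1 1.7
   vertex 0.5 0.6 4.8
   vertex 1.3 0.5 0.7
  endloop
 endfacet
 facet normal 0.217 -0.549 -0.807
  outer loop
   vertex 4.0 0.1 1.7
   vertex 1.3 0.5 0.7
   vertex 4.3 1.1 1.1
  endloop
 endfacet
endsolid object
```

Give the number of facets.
10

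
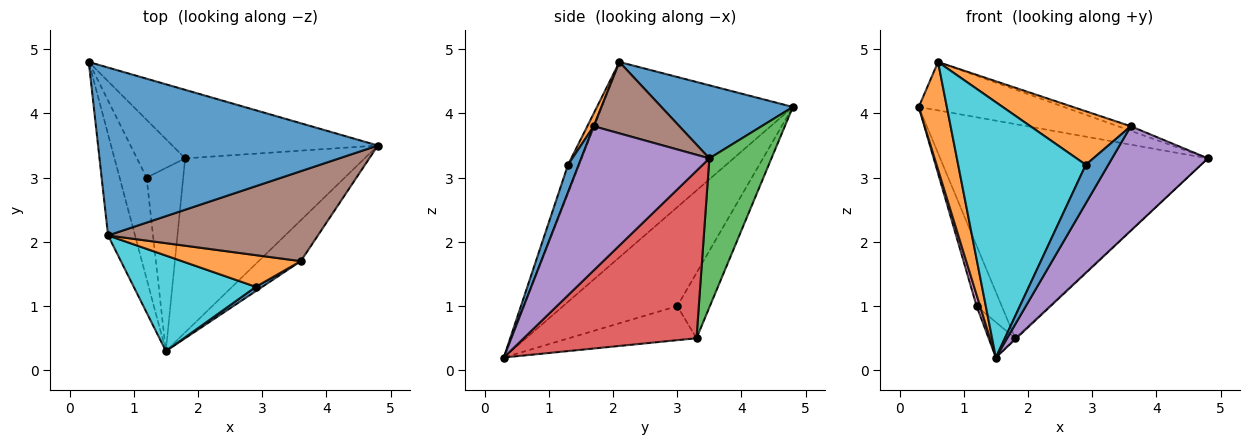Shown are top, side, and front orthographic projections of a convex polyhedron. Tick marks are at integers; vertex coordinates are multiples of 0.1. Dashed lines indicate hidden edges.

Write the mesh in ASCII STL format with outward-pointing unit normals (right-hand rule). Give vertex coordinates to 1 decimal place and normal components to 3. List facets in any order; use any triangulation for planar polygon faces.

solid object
 facet normal 0.243 0.269 0.932
  outer loop
   vertex 0.6 2.1 4.8
   vertex 4.8 3.5 3.3
   vertex 0.3 4.8 4.1
  endloop
 endfacet
 facet normal -0.980 -0.144 -0.135
  outer loop
   vertex 0.6 2.1 4.8
   vertex 0.3 4.8 4.1
   vertex 1.5 0.3 0.2
  endloop
 endfacet
 facet normal 0.216 0.930 -0.298
  outer loop
   vertex 1.8 3.3 0.5
   vertex 0.3 4.8 4.1
   vertex 4.8 3.5 3.3
  endloop
 endfacet
 facet normal 0.682 0.005 -0.731
  outer loop
   vertex 1.8 3.3 0.5
   vertex 4.8 3.5 3.3
   vertex 1.5 0.3 0.2
  endloop
 endfacet
 facet normal 0.780 -0.583 -0.228
  outer loop
   vertex 3.6 1.7 3.8
   vertex 1.5 0.3 0.2
   vertex 4.8 3.5 3.3
  endloop
 endfacet
 facet normal 0.322 0.048 0.946
  outer loop
   vertex 3.6 1.7 3.8
   vertex 4.8 3.5 3.3
   vertex 0.6 2.1 4.8
  endloop
 endfacet
 facet normal -0.964 -0.029 -0.263
  outer loop
   vertex 1.2 3.0 1.0
   vertex 1.5 0.3 0.2
   vertex 0.3 4.8 4.1
  endloop
 endfacet
 facet normal -0.684 0.527 -0.505
  outer loop
   vertex 1.2 3.0 1.0
   vertex 0.3 4.8 4.1
   vertex 1.8 3.3 0.5
  endloop
 endfacet
 facet normal -0.674 0.140 -0.725
  outer loop
   vertex 1.2 3.0 1.0
   vertex 1.8 3.3 0.5
   vertex 1.5 0.3 0.2
  endloop
 endfacet
 facet normal -0.082 -0.933 0.349
  outer loop
   vertex 2.9 1.3 3.2
   vertex 0.6 2.1 4.8
   vertex 1.5 0.3 0.2
  endloop
 endfacet
 facet normal 0.428 -0.898 0.100
  outer loop
   vertex 2.9 1.3 3.2
   vertex 1.5 0.3 0.2
   vertex 3.6 1.7 3.8
  endloop
 endfacet
 facet normal 0.055 -0.859 0.509
  outer loop
   vertex 2.9 1.3 3.2
   vertex 3.6 1.7 3.8
   vertex 0.6 2.1 4.8
  endloop
 endfacet
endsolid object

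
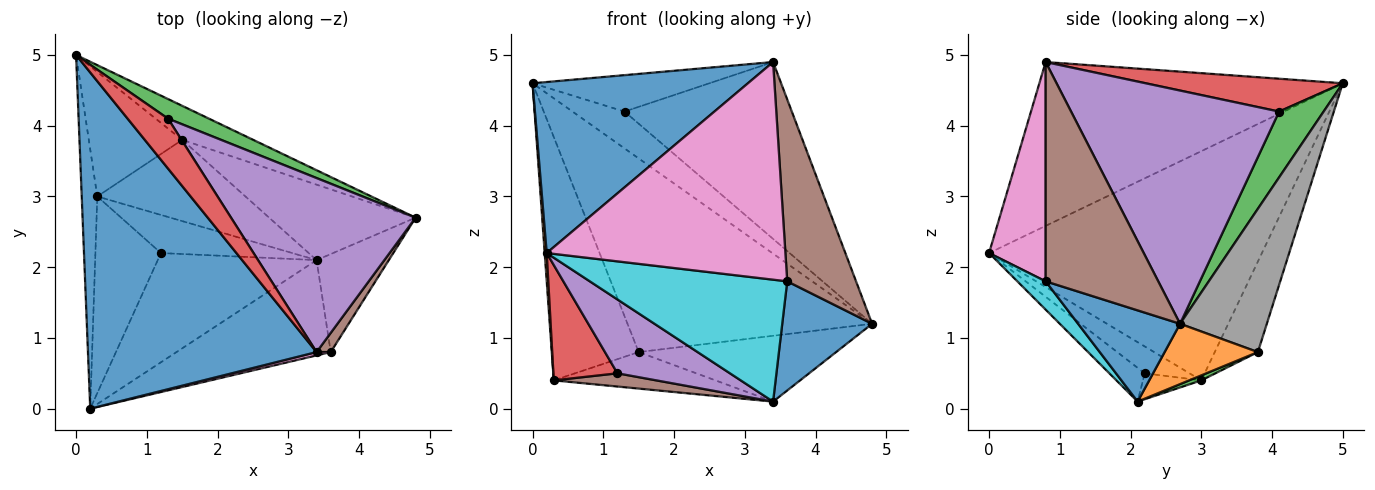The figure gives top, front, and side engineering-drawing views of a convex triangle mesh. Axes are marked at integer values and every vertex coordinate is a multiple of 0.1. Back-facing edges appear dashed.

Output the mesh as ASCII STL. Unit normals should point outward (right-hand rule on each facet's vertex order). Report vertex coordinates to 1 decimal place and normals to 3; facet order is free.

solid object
 facet normal -0.538 -0.382 0.751
  outer loop
   vertex 3.4 0.8 4.9
   vertex 0.0 5.0 4.6
   vertex 0.2 0.0 2.2
  endloop
 endfacet
 facet normal -0.998 -0.007 -0.068
  outer loop
   vertex 0.3 3.0 0.4
   vertex 0.2 0.0 2.2
   vertex 0.0 5.0 4.6
  endloop
 endfacet
 facet normal 0.603 0.704 0.375
  outer loop
   vertex 1.3 4.1 4.2
   vertex 4.8 2.7 1.2
   vertex 0.0 5.0 4.6
  endloop
 endfacet
 facet normal 0.549 0.493 0.675
  outer loop
   vertex 1.3 4.1 4.2
   vertex 0.0 5.0 4.6
   vertex 3.4 0.8 4.9
  endloop
 endfacet
 facet normal 0.663 0.533 0.525
  outer loop
   vertex 1.3 4.1 4.2
   vertex 3.4 0.8 4.9
   vertex 4.8 2.7 1.2
  endloop
 endfacet
 facet normal 0.852 -0.521 0.055
  outer loop
   vertex 3.6 0.8 1.8
   vertex 4.8 2.7 1.2
   vertex 3.4 0.8 4.9
  endloop
 endfacet
 facet normal 0.231 -0.973 0.015
  outer loop
   vertex 3.6 0.8 1.8
   vertex 3.4 0.8 4.9
   vertex 0.2 0.0 2.2
  endloop
 endfacet
 facet normal 0.330 0.930 -0.163
  outer loop
   vertex 1.5 3.8 0.8
   vertex 0.0 5.0 4.6
   vertex 4.8 2.7 1.2
  endloop
 endfacet
 facet normal -0.404 0.814 -0.417
  outer loop
   vertex 1.5 3.8 0.8
   vertex 0.3 3.0 0.4
   vertex 0.0 5.0 4.6
  endloop
 endfacet
 facet normal 0.112 -0.783 -0.612
  outer loop
   vertex 3.4 2.1 0.1
   vertex 3.6 0.8 1.8
   vertex 0.2 0.0 2.2
  endloop
 endfacet
 facet normal 0.645 -0.569 -0.511
  outer loop
   vertex 3.4 2.1 0.1
   vertex 4.8 2.7 1.2
   vertex 3.6 0.8 1.8
  endloop
 endfacet
 facet normal 0.296 0.628 -0.720
  outer loop
   vertex 3.4 2.1 0.1
   vertex 1.5 3.8 0.8
   vertex 4.8 2.7 1.2
  endloop
 endfacet
 facet normal 0.031 0.410 -0.912
  outer loop
   vertex 3.4 2.1 0.1
   vertex 0.3 3.0 0.4
   vertex 1.5 3.8 0.8
  endloop
 endfacet
 facet normal -0.333 -0.477 -0.813
  outer loop
   vertex 1.2 2.2 0.5
   vertex 0.2 0.0 2.2
   vertex 0.3 3.0 0.4
  endloop
 endfacet
 facet normal -0.173 -0.552 -0.816
  outer loop
   vertex 1.2 2.2 0.5
   vertex 3.4 2.1 0.1
   vertex 0.2 0.0 2.2
  endloop
 endfacet
 facet normal -0.183 -0.323 -0.929
  outer loop
   vertex 1.2 2.2 0.5
   vertex 0.3 3.0 0.4
   vertex 3.4 2.1 0.1
  endloop
 endfacet
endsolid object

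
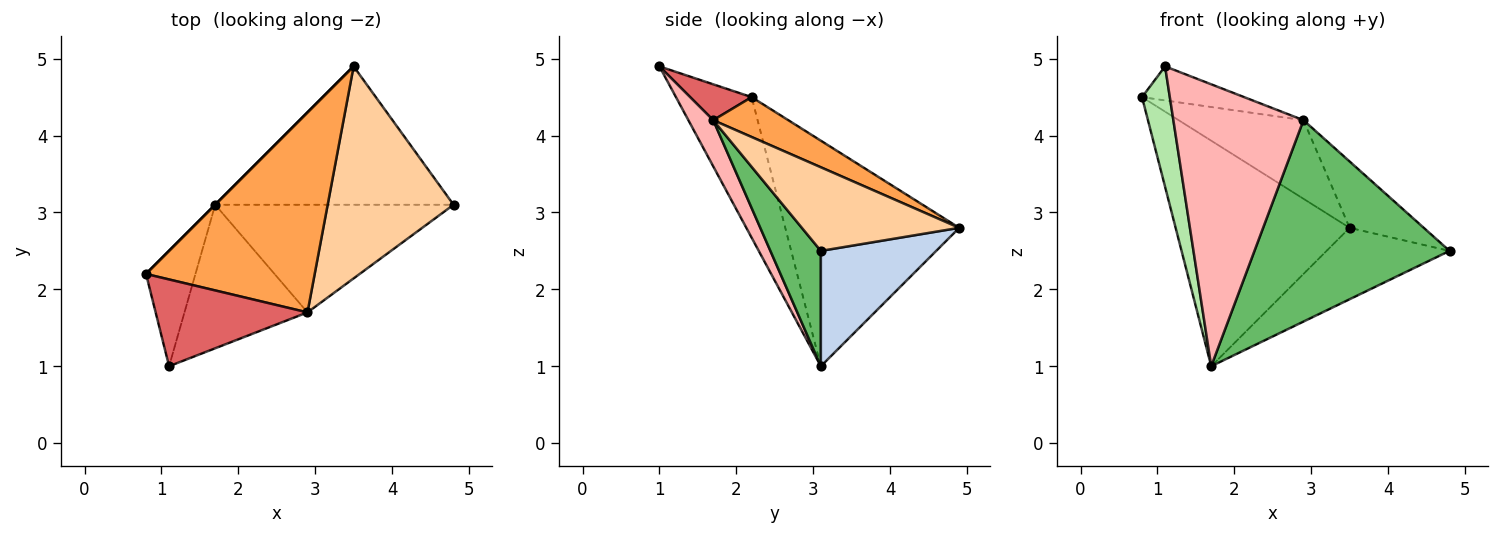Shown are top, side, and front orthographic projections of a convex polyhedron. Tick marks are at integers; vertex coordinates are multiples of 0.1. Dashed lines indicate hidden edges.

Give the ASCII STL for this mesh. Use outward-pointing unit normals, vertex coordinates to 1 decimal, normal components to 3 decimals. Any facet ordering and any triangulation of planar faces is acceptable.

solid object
 facet normal -0.707 0.707 0.000
  outer loop
   vertex 1.7 3.1 1.0
   vertex 0.8 2.2 4.5
   vertex 3.5 4.9 2.8
  endloop
 endfacet
 facet normal 0.395 0.421 -0.816
  outer loop
   vertex 1.7 3.1 1.0
   vertex 3.5 4.9 2.8
   vertex 4.8 3.1 2.5
  endloop
 endfacet
 facet normal 0.215 0.357 0.909
  outer loop
   vertex 2.9 1.7 4.2
   vertex 3.5 4.9 2.8
   vertex 0.8 2.2 4.5
  endloop
 endfacet
 facet normal 0.535 0.252 0.806
  outer loop
   vertex 2.9 1.7 4.2
   vertex 4.8 3.1 2.5
   vertex 3.5 4.9 2.8
  endloop
 endfacet
 facet normal 0.222 -0.860 -0.460
  outer loop
   vertex 2.9 1.7 4.2
   vertex 1.7 3.1 1.0
   vertex 4.8 3.1 2.5
  endloop
 endfacet
 facet normal -0.891 -0.327 -0.313
  outer loop
   vertex 1.1 1.0 4.9
   vertex 0.8 2.2 4.5
   vertex 1.7 3.1 1.0
  endloop
 endfacet
 facet normal 0.215 0.357 0.909
  outer loop
   vertex 1.1 1.0 4.9
   vertex 2.9 1.7 4.2
   vertex 0.8 2.2 4.5
  endloop
 endfacet
 facet normal 0.168 -0.879 -0.447
  outer loop
   vertex 1.1 1.0 4.9
   vertex 1.7 3.1 1.0
   vertex 2.9 1.7 4.2
  endloop
 endfacet
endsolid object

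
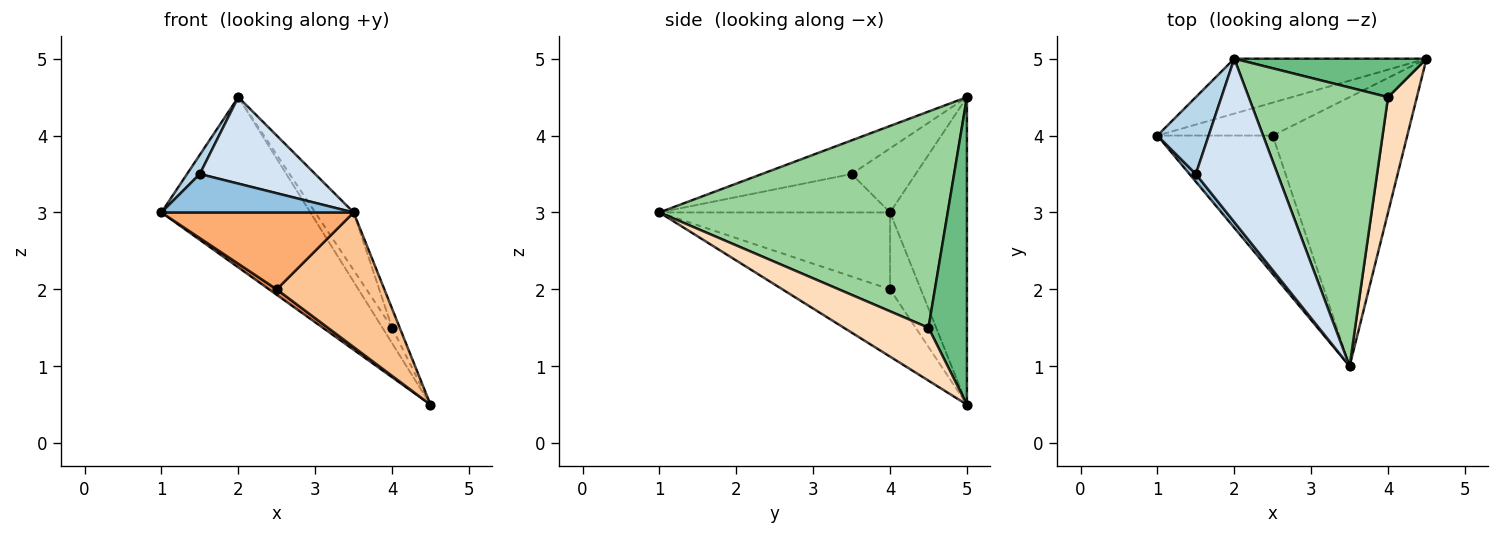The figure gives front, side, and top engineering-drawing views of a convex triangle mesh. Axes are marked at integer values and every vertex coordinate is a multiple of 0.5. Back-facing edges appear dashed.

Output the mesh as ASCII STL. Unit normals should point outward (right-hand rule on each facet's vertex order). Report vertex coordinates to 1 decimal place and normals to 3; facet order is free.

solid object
 facet normal -0.441 0.854 -0.276
  outer loop
   vertex 2.0 5.0 4.5
   vertex 4.5 5.0 0.5
   vertex 1.0 4.0 3.0
  endloop
 endfacet
 facet normal -0.762 -0.635 0.127
  outer loop
   vertex 1.5 3.5 3.5
   vertex 1.0 4.0 3.0
   vertex 3.5 1.0 3.0
  endloop
 endfacet
 facet normal -0.772 -0.154 0.617
  outer loop
   vertex 1.5 3.5 3.5
   vertex 2.0 5.0 4.5
   vertex 1.0 4.0 3.0
  endloop
 endfacet
 facet normal -0.342 -0.440 0.831
  outer loop
   vertex 1.5 3.5 3.5
   vertex 3.5 1.0 3.0
   vertex 2.0 5.0 4.5
  endloop
 endfacet
 facet normal -0.549 -0.137 -0.824
  outer loop
   vertex 2.5 4.0 2.0
   vertex 1.0 4.0 3.0
   vertex 4.5 5.0 0.5
  endloop
 endfacet
 facet normal -0.504 -0.420 -0.755
  outer loop
   vertex 2.5 4.0 2.0
   vertex 3.5 1.0 3.0
   vertex 1.0 4.0 3.0
  endloop
 endfacet
 facet normal -0.408 -0.408 -0.816
  outer loop
   vertex 2.5 4.0 2.0
   vertex 4.5 5.0 0.5
   vertex 3.5 1.0 3.0
  endloop
 endfacet
 facet normal 0.875 0.080 0.477
  outer loop
   vertex 4.0 4.5 1.5
   vertex 3.5 1.0 3.0
   vertex 4.5 5.0 0.5
  endloop
 endfacet
 facet normal 0.830 0.207 0.518
  outer loop
   vertex 4.0 4.5 1.5
   vertex 4.5 5.0 0.5
   vertex 2.0 5.0 4.5
  endloop
 endfacet
 facet normal 0.835 0.111 0.538
  outer loop
   vertex 4.0 4.5 1.5
   vertex 2.0 5.0 4.5
   vertex 3.5 1.0 3.0
  endloop
 endfacet
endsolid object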